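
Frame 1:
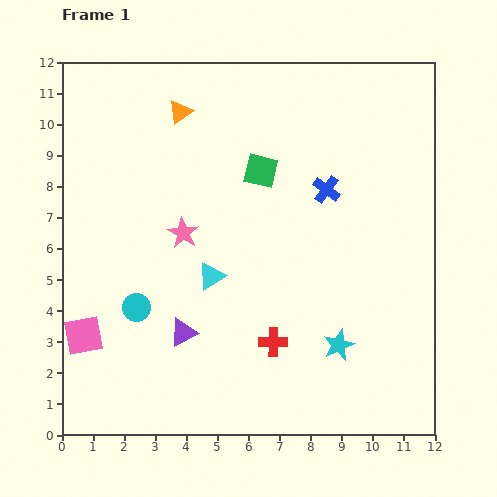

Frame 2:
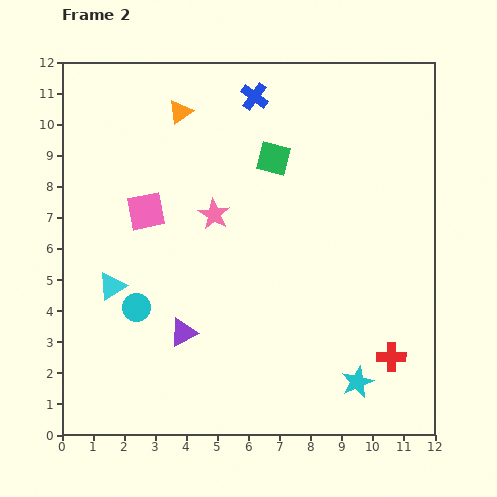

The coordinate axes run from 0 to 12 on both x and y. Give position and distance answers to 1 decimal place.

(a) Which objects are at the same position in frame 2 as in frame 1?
the orange triangle, the purple triangle, the cyan circle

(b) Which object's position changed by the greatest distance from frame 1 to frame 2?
the pink square

(moved 4.5; next 3.8)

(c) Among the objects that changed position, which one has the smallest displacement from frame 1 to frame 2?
the green square

(moved 0.6)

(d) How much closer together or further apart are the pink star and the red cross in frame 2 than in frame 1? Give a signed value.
+2.8

Distance in frame 1: 4.5. Distance in frame 2: 7.3.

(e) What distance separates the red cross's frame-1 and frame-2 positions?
3.8

The red cross moved from (6.8, 3.0) to (10.6, 2.5), a distance of √(3.8² + 0.5²) ≈ 3.8.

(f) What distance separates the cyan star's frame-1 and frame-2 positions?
1.3

The cyan star moved from (8.9, 2.9) to (9.5, 1.7), a distance of √(0.6² + 1.2²) ≈ 1.3.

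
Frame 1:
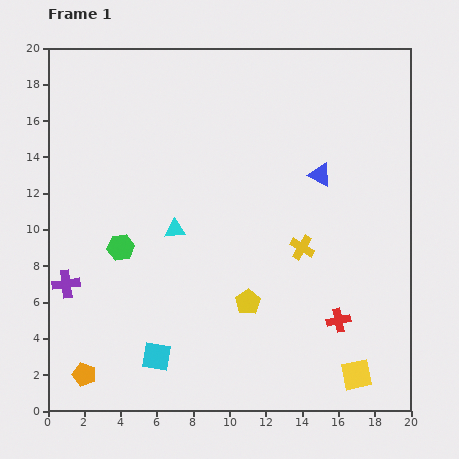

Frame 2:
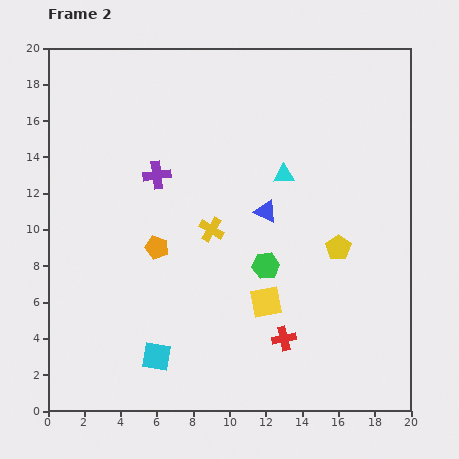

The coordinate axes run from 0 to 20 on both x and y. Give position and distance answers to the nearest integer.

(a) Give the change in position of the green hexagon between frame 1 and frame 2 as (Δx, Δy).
(8, -1)

The green hexagon was at (4, 9) in frame 1 and (12, 8) in frame 2.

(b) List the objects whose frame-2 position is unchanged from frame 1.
the cyan square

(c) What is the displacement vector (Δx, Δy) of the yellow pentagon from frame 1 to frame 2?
(5, 3)

The yellow pentagon was at (11, 6) in frame 1 and (16, 9) in frame 2.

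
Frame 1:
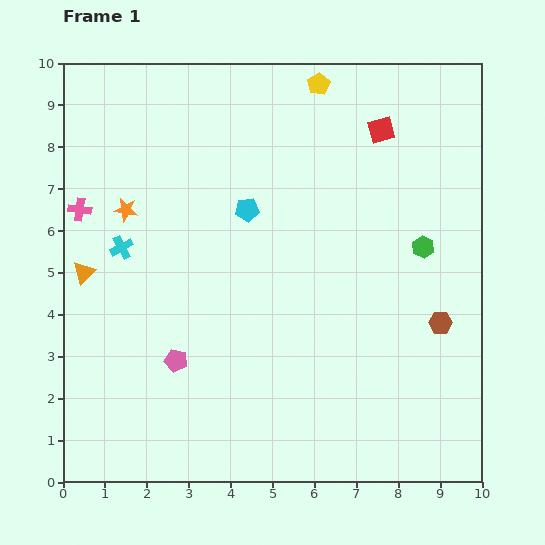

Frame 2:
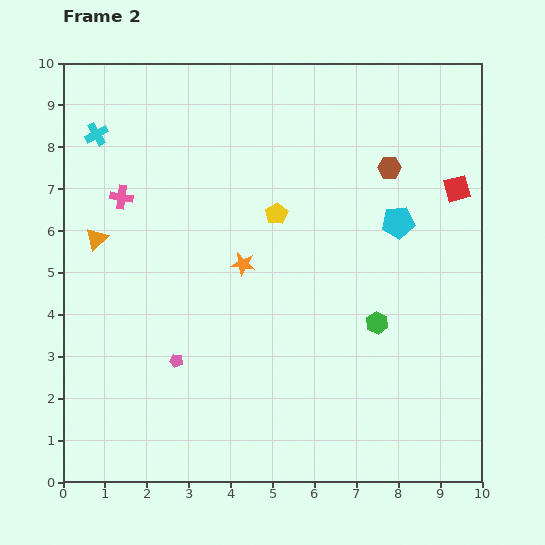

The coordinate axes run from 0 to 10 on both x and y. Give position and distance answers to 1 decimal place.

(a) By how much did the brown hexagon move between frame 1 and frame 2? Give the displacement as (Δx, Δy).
(-1.2, 3.7)

The brown hexagon was at (9.0, 3.8) in frame 1 and (7.8, 7.5) in frame 2.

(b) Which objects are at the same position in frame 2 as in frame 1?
the pink pentagon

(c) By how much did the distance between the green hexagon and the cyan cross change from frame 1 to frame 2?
+0.9

Distance in frame 1: 7.2. Distance in frame 2: 8.1.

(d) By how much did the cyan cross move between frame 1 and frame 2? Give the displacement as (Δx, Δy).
(-0.6, 2.7)

The cyan cross was at (1.4, 5.6) in frame 1 and (0.8, 8.3) in frame 2.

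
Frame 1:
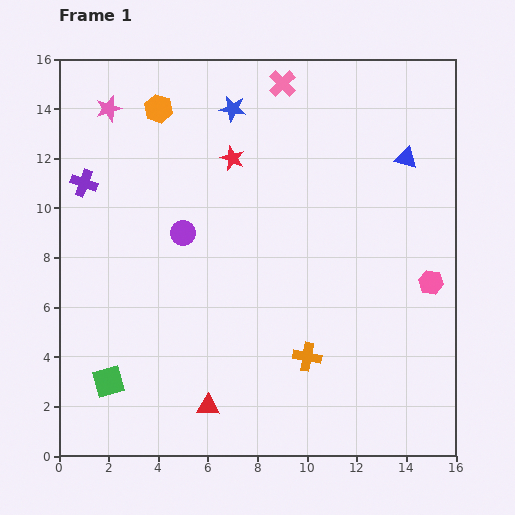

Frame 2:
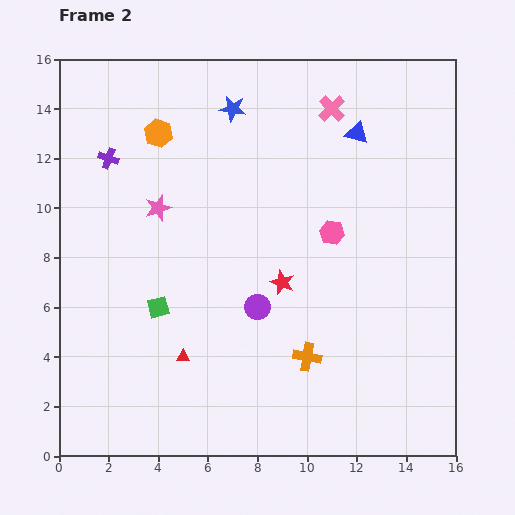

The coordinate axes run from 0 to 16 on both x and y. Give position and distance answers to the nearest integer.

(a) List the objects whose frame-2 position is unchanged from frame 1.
the orange cross, the blue star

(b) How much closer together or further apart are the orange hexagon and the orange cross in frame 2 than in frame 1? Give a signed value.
-1

Distance in frame 1: 12. Distance in frame 2: 11.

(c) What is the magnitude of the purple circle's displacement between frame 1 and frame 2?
4

The purple circle moved from (5, 9) to (8, 6), a distance of √(3² + 3²) ≈ 4.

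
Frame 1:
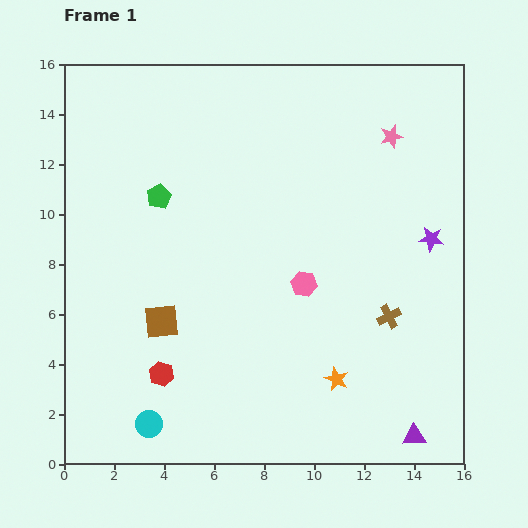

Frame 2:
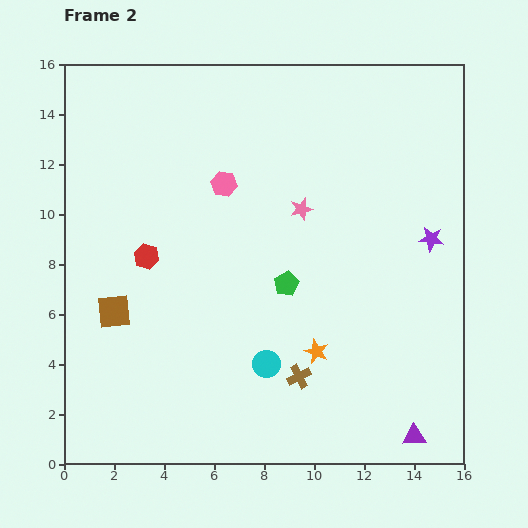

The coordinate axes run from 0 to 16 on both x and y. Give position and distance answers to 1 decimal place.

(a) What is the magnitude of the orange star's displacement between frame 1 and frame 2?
1.4

The orange star moved from (10.9, 3.4) to (10.1, 4.5), a distance of √(0.8² + 1.1²) ≈ 1.4.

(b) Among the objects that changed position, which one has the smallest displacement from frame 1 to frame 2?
the orange star

(moved 1.4)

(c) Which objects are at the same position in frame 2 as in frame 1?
the purple triangle, the purple star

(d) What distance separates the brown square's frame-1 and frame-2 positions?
1.9

The brown square moved from (3.9, 5.7) to (2.0, 6.1), a distance of √(1.9² + 0.4²) ≈ 1.9.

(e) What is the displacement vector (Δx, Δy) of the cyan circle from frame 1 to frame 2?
(4.7, 2.4)

The cyan circle was at (3.4, 1.6) in frame 1 and (8.1, 4.0) in frame 2.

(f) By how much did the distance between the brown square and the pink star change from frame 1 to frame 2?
-3.3

Distance in frame 1: 11.8. Distance in frame 2: 8.5.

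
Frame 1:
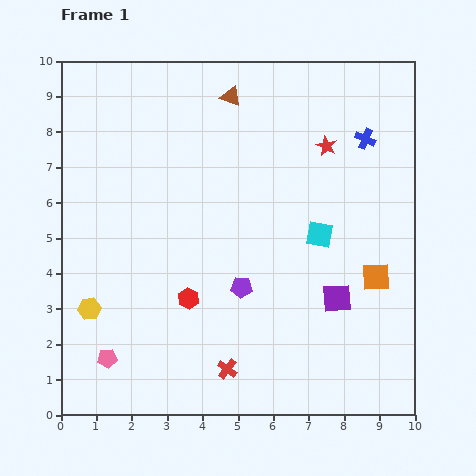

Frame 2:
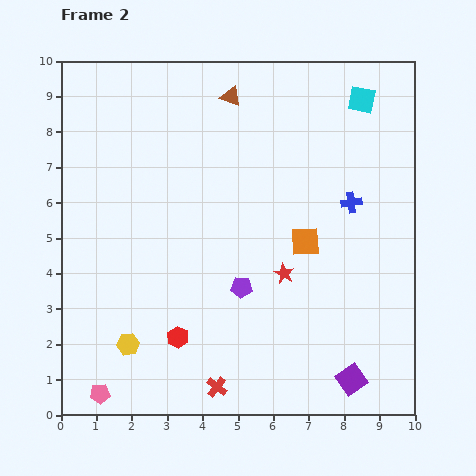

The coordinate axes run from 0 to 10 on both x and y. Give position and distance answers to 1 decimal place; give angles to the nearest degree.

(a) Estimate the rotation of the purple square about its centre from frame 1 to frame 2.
32° counter-clockwise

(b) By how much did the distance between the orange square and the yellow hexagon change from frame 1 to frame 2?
-2.3

Distance in frame 1: 8.1. Distance in frame 2: 5.8.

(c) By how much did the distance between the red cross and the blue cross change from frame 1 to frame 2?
-1.2

Distance in frame 1: 7.6. Distance in frame 2: 6.4.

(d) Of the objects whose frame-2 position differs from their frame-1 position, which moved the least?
the red cross

(moved 0.6)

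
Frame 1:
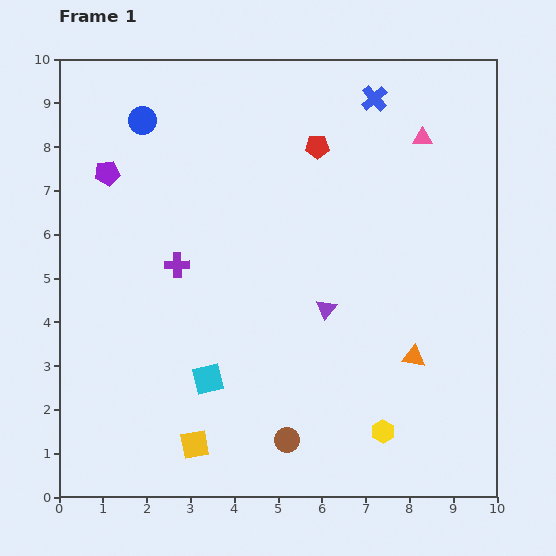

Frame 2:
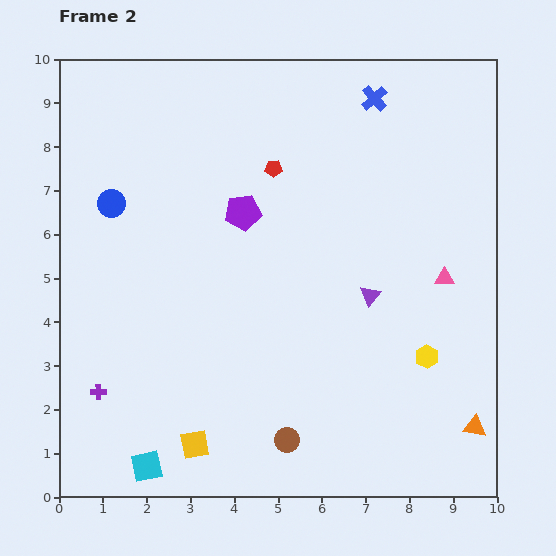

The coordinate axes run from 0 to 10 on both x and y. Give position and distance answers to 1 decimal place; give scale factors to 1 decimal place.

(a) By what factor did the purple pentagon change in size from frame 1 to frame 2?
1.4×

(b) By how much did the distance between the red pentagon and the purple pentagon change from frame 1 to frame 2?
-3.6

Distance in frame 1: 4.8. Distance in frame 2: 1.2.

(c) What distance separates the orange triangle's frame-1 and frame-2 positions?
2.1

The orange triangle moved from (8.1, 3.2) to (9.5, 1.6), a distance of √(1.4² + 1.6²) ≈ 2.1.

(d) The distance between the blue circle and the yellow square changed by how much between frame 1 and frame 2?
-1.7

Distance in frame 1: 7.5. Distance in frame 2: 5.8.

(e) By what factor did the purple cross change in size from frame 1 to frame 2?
0.6×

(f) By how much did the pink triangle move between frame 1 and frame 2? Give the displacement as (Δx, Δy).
(0.5, -3.2)

The pink triangle was at (8.3, 8.2) in frame 1 and (8.8, 5.0) in frame 2.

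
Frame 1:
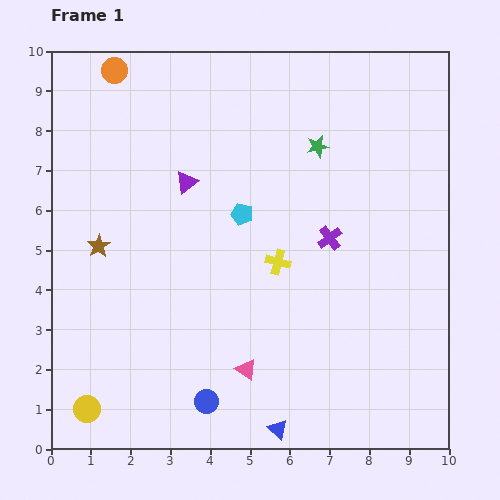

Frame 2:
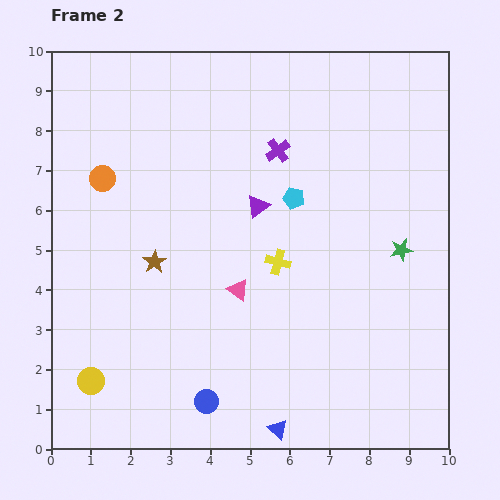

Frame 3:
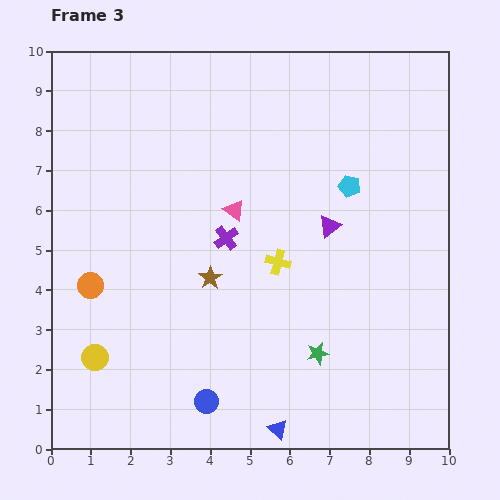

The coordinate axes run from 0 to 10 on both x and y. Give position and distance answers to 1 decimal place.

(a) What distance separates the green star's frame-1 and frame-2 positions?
3.3

The green star moved from (6.7, 7.6) to (8.8, 5.0), a distance of √(2.1² + 2.6²) ≈ 3.3.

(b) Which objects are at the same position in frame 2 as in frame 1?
the yellow cross, the blue circle, the blue triangle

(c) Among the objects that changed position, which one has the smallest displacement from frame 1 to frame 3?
the yellow circle

(moved 1.3)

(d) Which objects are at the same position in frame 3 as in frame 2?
the yellow cross, the blue circle, the blue triangle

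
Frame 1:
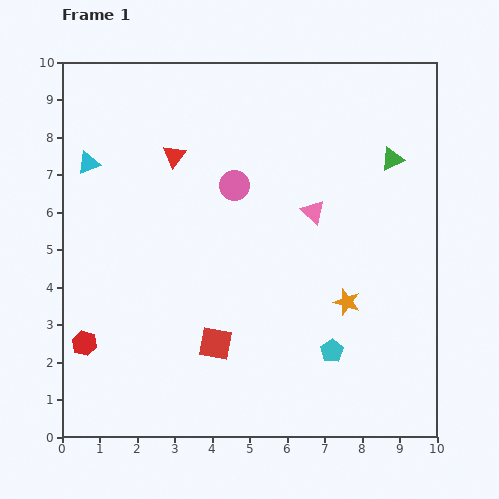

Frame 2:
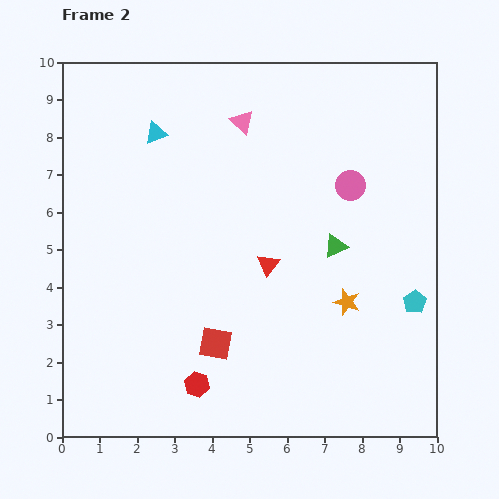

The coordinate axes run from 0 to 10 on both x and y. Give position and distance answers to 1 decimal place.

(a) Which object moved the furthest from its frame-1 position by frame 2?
the red triangle

(moved 3.8; next 3.2)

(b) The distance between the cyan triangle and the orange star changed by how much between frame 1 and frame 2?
-1.0

Distance in frame 1: 7.8. Distance in frame 2: 6.8.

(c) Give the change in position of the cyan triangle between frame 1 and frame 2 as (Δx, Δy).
(1.8, 0.8)

The cyan triangle was at (0.7, 7.3) in frame 1 and (2.5, 8.1) in frame 2.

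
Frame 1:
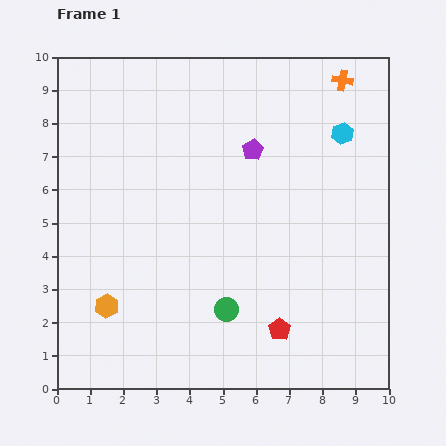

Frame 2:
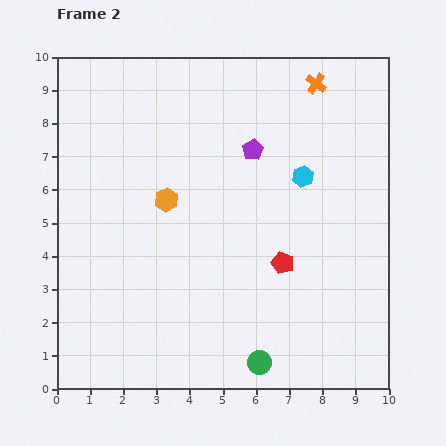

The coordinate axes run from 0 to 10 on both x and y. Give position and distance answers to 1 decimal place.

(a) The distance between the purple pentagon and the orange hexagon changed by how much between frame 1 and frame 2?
-3.4

Distance in frame 1: 6.4. Distance in frame 2: 3.0.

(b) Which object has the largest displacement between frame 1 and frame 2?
the orange hexagon

(moved 3.7; next 2.0)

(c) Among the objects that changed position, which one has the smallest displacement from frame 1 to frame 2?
the orange cross

(moved 0.8)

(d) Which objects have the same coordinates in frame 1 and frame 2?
the purple pentagon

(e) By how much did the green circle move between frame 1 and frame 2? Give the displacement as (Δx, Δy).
(1.0, -1.6)

The green circle was at (5.1, 2.4) in frame 1 and (6.1, 0.8) in frame 2.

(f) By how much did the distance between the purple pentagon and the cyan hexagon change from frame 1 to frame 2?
-1.0

Distance in frame 1: 2.7. Distance in frame 2: 1.7.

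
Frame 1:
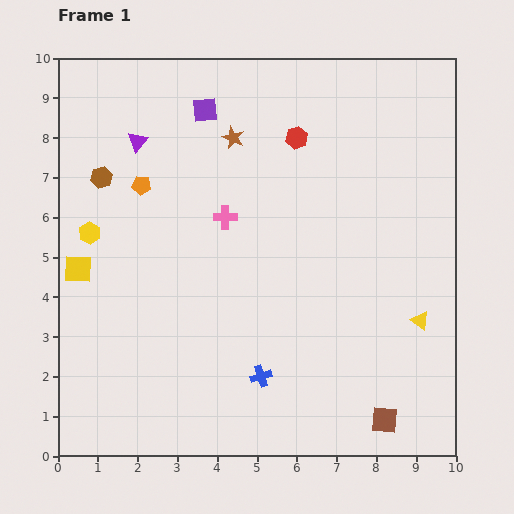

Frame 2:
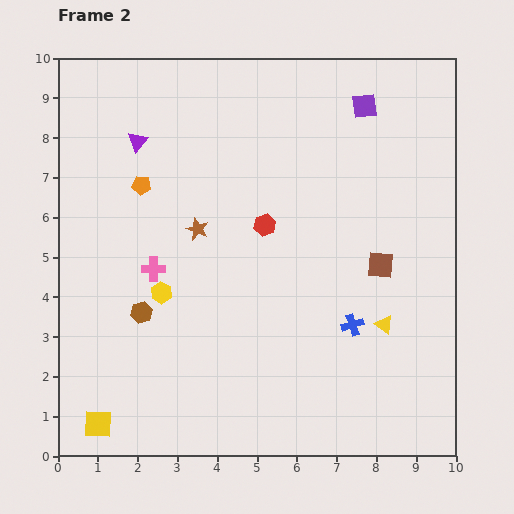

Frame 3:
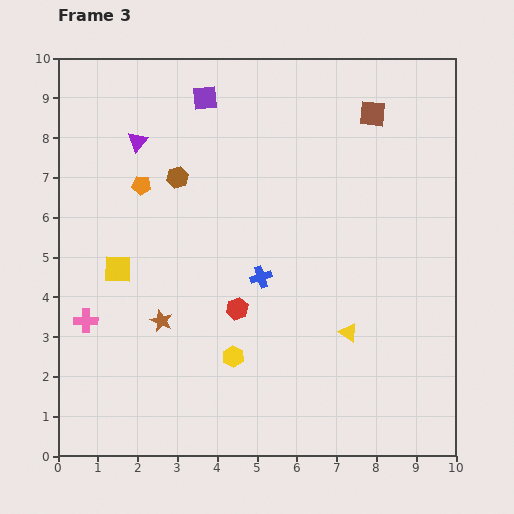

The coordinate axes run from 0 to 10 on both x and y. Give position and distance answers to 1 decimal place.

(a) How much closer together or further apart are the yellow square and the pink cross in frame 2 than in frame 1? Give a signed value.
+0.2

Distance in frame 1: 3.9. Distance in frame 2: 4.1.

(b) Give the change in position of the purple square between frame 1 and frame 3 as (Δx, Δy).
(0.0, 0.3)

The purple square was at (3.7, 8.7) in frame 1 and (3.7, 9.0) in frame 3.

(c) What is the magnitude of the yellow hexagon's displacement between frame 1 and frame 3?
4.8

The yellow hexagon moved from (0.8, 5.6) to (4.4, 2.5), a distance of √(3.6² + 3.1²) ≈ 4.8.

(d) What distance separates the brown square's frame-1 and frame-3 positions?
7.7

The brown square moved from (8.2, 0.9) to (7.9, 8.6), a distance of √(0.3² + 7.7²) ≈ 7.7.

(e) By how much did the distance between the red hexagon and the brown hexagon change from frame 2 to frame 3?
-0.2

Distance in frame 2: 3.8. Distance in frame 3: 3.6.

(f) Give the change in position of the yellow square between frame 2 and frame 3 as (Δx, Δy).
(0.5, 3.9)

The yellow square was at (1.0, 0.8) in frame 2 and (1.5, 4.7) in frame 3.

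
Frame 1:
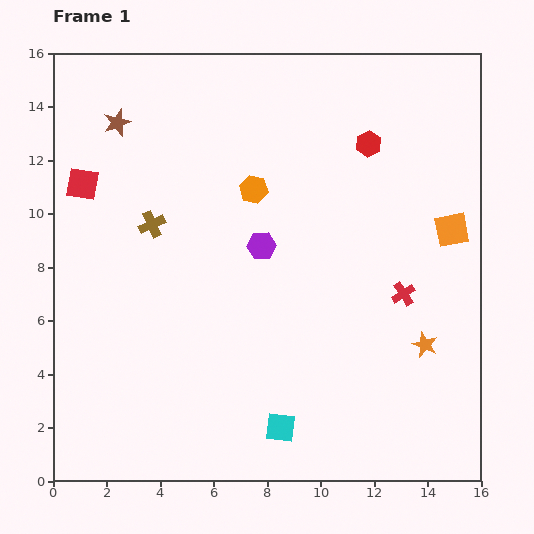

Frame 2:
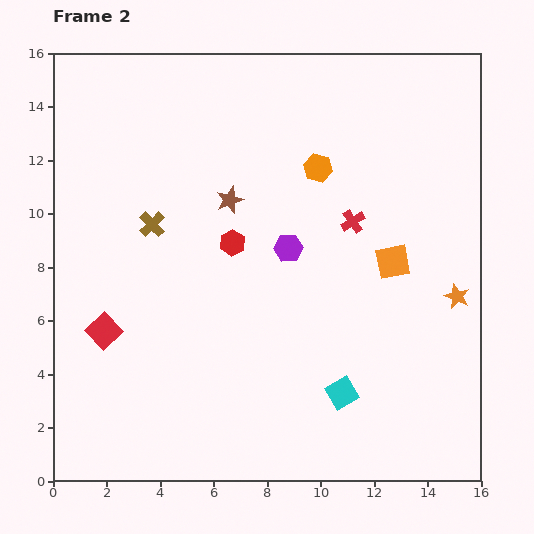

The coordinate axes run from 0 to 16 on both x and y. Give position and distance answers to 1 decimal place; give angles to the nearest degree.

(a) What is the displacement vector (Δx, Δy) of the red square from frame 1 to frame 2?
(0.8, -5.5)

The red square was at (1.1, 11.1) in frame 1 and (1.9, 5.6) in frame 2.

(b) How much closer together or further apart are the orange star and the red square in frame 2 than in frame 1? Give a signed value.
-0.8

Distance in frame 1: 14.1. Distance in frame 2: 13.3.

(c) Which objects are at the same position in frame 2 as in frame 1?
the brown cross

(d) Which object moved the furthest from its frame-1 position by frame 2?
the red hexagon

(moved 6.3; next 5.6)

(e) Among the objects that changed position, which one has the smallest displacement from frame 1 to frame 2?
the purple hexagon

(moved 1.0)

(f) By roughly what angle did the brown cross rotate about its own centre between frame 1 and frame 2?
20° counter-clockwise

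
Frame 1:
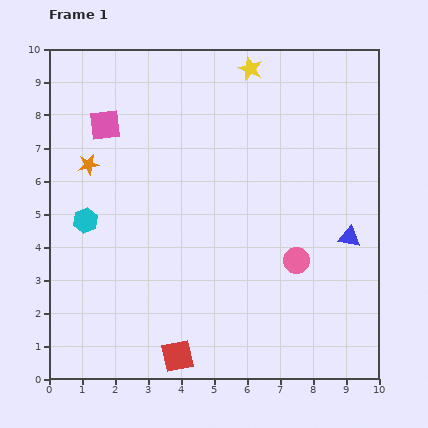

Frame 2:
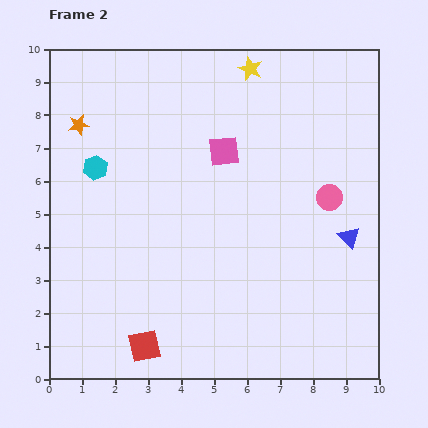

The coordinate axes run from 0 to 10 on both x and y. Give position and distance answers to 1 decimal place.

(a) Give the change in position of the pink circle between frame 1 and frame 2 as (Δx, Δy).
(1.0, 1.9)

The pink circle was at (7.5, 3.6) in frame 1 and (8.5, 5.5) in frame 2.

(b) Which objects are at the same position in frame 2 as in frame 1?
the yellow star, the blue triangle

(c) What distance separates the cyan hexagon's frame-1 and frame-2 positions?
1.6

The cyan hexagon moved from (1.1, 4.8) to (1.4, 6.4), a distance of √(0.3² + 1.6²) ≈ 1.6.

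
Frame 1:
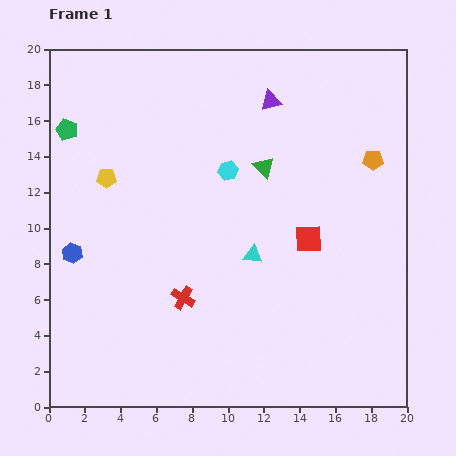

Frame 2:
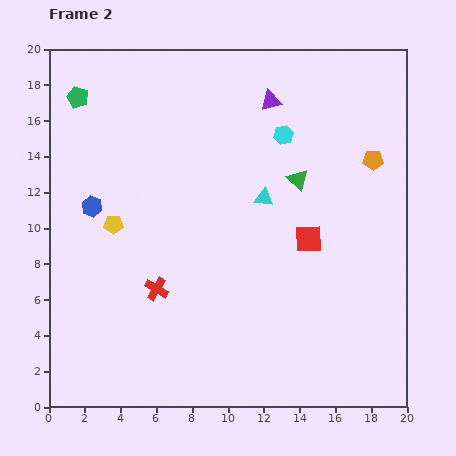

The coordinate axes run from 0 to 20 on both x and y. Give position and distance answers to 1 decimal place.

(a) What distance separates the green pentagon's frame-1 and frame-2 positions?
1.9

The green pentagon moved from (1.0, 15.5) to (1.6, 17.3), a distance of √(0.6² + 1.8²) ≈ 1.9.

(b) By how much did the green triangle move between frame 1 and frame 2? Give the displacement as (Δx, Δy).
(1.9, -0.7)

The green triangle was at (12.0, 13.4) in frame 1 and (13.9, 12.7) in frame 2.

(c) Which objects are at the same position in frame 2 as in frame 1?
the red square, the orange pentagon, the purple triangle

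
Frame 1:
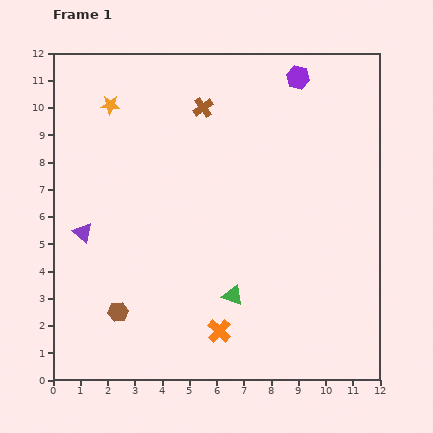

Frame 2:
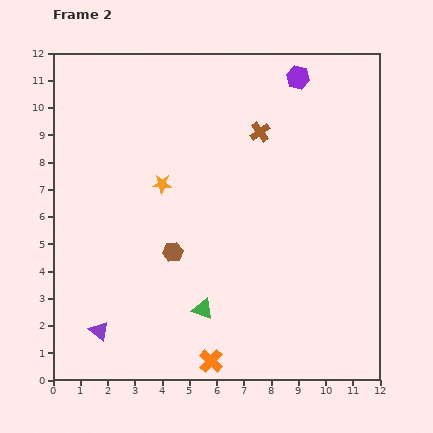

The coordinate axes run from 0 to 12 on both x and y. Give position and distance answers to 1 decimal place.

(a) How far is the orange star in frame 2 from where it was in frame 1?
3.5

The orange star moved from (2.1, 10.1) to (4.0, 7.2), a distance of √(1.9² + 2.9²) ≈ 3.5.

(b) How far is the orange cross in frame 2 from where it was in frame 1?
1.1

The orange cross moved from (6.1, 1.8) to (5.8, 0.7), a distance of √(0.3² + 1.1²) ≈ 1.1.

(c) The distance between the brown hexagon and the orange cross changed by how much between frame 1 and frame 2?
+0.4

Distance in frame 1: 3.8. Distance in frame 2: 4.2.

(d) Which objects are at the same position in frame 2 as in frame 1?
the purple hexagon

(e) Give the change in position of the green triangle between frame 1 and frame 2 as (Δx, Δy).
(-1.1, -0.5)

The green triangle was at (6.6, 3.1) in frame 1 and (5.5, 2.6) in frame 2.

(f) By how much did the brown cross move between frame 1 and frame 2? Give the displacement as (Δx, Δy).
(2.1, -0.9)

The brown cross was at (5.5, 10.0) in frame 1 and (7.6, 9.1) in frame 2.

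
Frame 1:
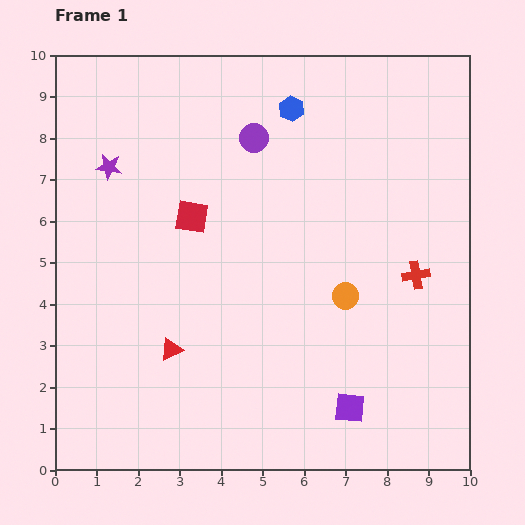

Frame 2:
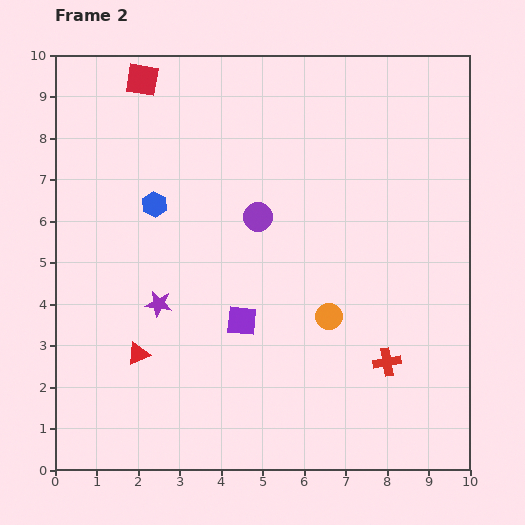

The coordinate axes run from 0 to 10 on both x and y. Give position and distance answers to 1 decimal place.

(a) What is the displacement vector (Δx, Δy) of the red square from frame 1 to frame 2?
(-1.2, 3.3)

The red square was at (3.3, 6.1) in frame 1 and (2.1, 9.4) in frame 2.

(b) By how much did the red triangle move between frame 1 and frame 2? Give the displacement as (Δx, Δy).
(-0.8, -0.1)

The red triangle was at (2.8, 2.9) in frame 1 and (2.0, 2.8) in frame 2.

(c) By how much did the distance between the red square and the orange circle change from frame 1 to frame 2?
+3.1

Distance in frame 1: 4.2. Distance in frame 2: 7.3.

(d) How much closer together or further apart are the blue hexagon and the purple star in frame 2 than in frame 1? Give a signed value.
-2.2

Distance in frame 1: 4.6. Distance in frame 2: 2.4.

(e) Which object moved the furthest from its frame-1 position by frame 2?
the blue hexagon

(moved 4.0; next 3.5)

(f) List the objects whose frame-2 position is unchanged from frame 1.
none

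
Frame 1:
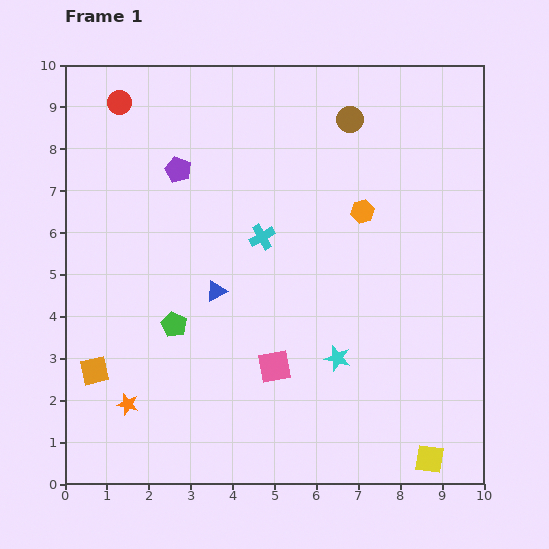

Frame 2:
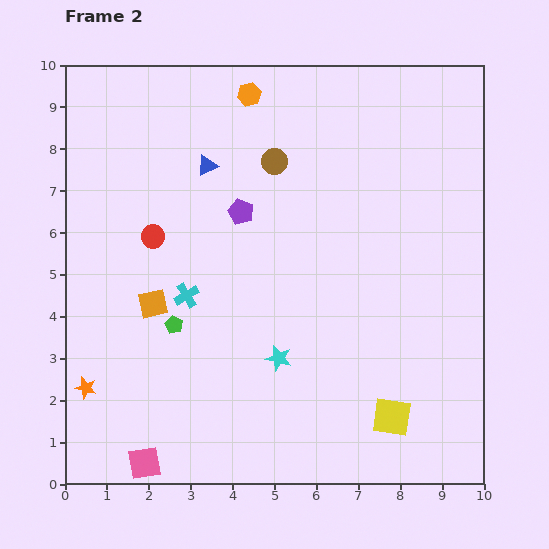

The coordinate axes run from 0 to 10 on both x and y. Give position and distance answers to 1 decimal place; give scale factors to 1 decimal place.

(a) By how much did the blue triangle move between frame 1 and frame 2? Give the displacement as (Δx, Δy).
(-0.2, 3.0)

The blue triangle was at (3.6, 4.6) in frame 1 and (3.4, 7.6) in frame 2.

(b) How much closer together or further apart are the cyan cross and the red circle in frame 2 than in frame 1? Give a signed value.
-3.1

Distance in frame 1: 4.7. Distance in frame 2: 1.6.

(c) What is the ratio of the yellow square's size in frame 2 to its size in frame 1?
1.3×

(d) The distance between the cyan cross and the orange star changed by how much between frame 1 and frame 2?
-1.8

Distance in frame 1: 5.1. Distance in frame 2: 3.3.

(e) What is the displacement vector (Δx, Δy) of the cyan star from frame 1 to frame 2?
(-1.4, 0.0)

The cyan star was at (6.5, 3.0) in frame 1 and (5.1, 3.0) in frame 2.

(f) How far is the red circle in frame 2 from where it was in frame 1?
3.3

The red circle moved from (1.3, 9.1) to (2.1, 5.9), a distance of √(0.8² + 3.2²) ≈ 3.3.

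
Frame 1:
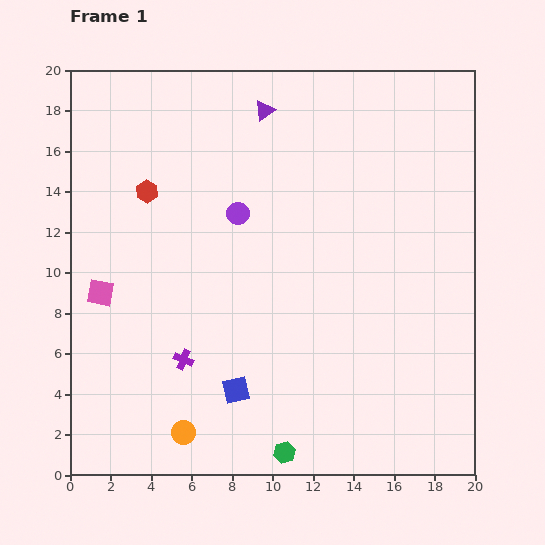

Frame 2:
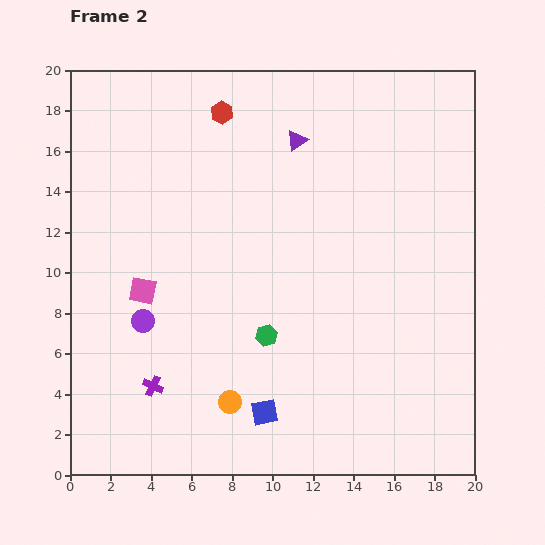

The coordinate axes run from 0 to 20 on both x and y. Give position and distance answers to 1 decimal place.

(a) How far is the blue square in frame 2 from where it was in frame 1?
1.8

The blue square moved from (8.2, 4.2) to (9.6, 3.1), a distance of √(1.4² + 1.1²) ≈ 1.8.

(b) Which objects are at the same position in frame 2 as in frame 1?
none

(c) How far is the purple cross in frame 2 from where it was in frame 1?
2.0

The purple cross moved from (5.6, 5.7) to (4.1, 4.4), a distance of √(1.5² + 1.3²) ≈ 2.0.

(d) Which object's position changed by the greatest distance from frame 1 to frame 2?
the purple circle

(moved 7.1; next 5.9)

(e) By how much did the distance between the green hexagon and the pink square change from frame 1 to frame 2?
-5.6

Distance in frame 1: 12.1. Distance in frame 2: 6.5.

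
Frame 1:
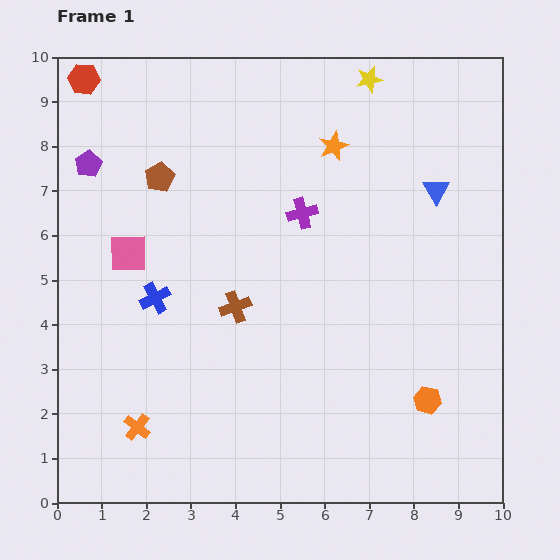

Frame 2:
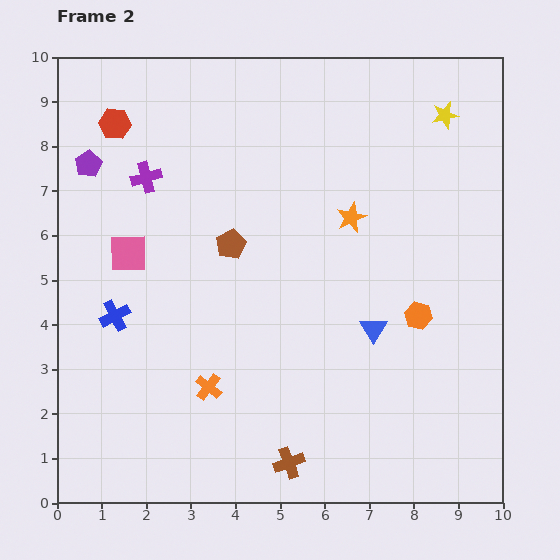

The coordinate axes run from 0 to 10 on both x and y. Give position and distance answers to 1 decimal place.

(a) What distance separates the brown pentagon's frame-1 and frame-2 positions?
2.2

The brown pentagon moved from (2.3, 7.3) to (3.9, 5.8), a distance of √(1.6² + 1.5²) ≈ 2.2.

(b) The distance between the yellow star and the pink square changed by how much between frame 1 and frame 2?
+1.0

Distance in frame 1: 6.7. Distance in frame 2: 7.7.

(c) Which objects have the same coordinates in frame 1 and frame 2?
the purple pentagon, the pink square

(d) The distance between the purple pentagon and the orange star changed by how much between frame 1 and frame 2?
+0.5

Distance in frame 1: 5.5. Distance in frame 2: 6.0.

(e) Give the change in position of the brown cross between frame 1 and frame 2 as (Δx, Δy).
(1.2, -3.5)

The brown cross was at (4.0, 4.4) in frame 1 and (5.2, 0.9) in frame 2.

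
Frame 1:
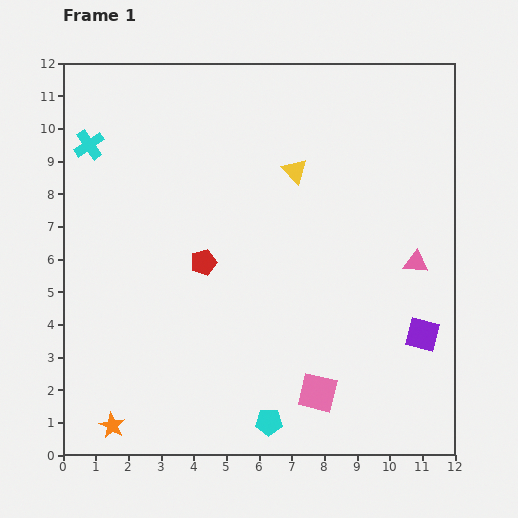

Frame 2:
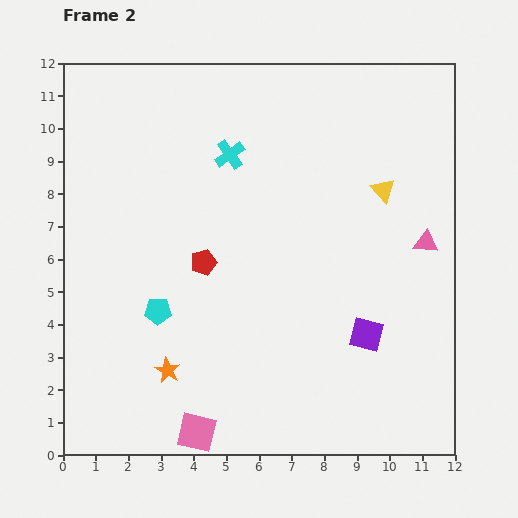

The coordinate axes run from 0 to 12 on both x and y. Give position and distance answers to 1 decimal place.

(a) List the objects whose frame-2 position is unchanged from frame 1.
the red pentagon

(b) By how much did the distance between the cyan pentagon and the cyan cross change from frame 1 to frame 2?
-4.8

Distance in frame 1: 10.1. Distance in frame 2: 5.3.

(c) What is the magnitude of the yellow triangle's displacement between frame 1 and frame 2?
2.8

The yellow triangle moved from (7.1, 8.7) to (9.8, 8.1), a distance of √(2.7² + 0.6²) ≈ 2.8.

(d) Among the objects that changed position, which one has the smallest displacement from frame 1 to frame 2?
the pink triangle

(moved 0.7)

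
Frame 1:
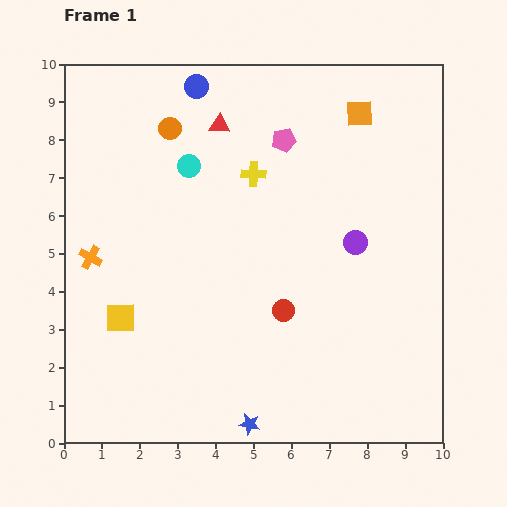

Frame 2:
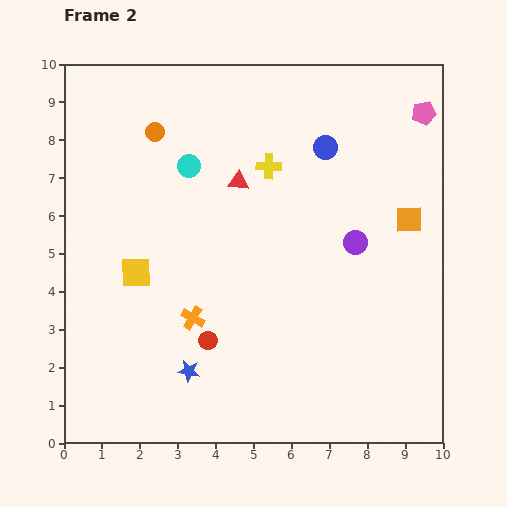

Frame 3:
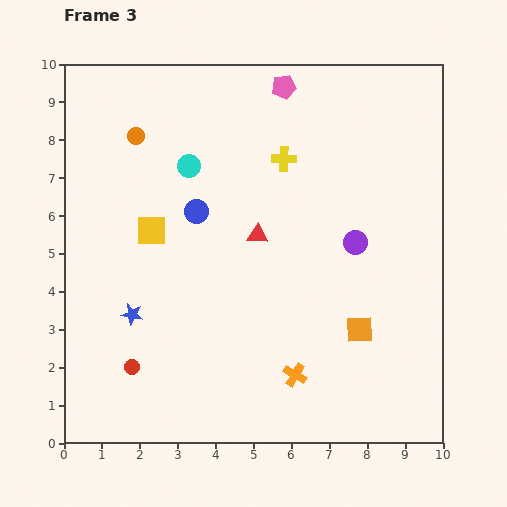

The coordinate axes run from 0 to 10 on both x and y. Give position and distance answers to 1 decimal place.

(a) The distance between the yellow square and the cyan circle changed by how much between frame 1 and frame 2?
-1.3

Distance in frame 1: 4.4. Distance in frame 2: 3.1.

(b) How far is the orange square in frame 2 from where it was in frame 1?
3.1

The orange square moved from (7.8, 8.7) to (9.1, 5.9), a distance of √(1.3² + 2.8²) ≈ 3.1.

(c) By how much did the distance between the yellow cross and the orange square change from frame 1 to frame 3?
+1.7

Distance in frame 1: 3.2. Distance in frame 3: 4.9.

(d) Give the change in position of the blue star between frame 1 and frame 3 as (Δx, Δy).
(-3.1, 2.9)

The blue star was at (4.9, 0.5) in frame 1 and (1.8, 3.4) in frame 3.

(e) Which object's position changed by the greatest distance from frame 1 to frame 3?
the orange cross

(moved 6.2; next 5.7)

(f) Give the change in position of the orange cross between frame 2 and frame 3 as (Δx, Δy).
(2.7, -1.5)

The orange cross was at (3.4, 3.3) in frame 2 and (6.1, 1.8) in frame 3.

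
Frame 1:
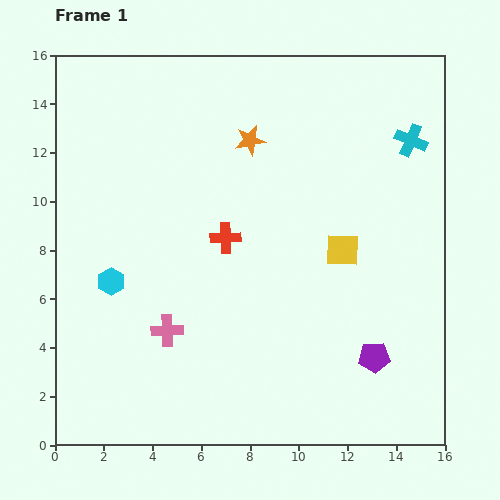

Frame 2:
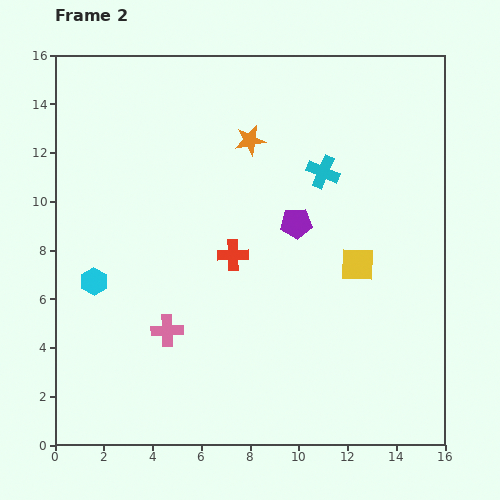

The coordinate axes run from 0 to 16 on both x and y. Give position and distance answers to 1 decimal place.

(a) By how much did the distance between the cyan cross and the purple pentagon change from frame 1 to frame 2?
-6.6

Distance in frame 1: 9.0. Distance in frame 2: 2.4.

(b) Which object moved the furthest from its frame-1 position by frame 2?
the purple pentagon

(moved 6.4; next 3.8)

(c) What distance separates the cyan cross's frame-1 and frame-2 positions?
3.8

The cyan cross moved from (14.6, 12.5) to (11.0, 11.2), a distance of √(3.6² + 1.3²) ≈ 3.8.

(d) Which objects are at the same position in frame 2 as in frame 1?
the orange star, the pink cross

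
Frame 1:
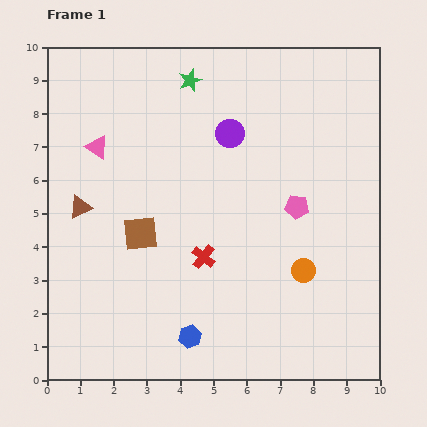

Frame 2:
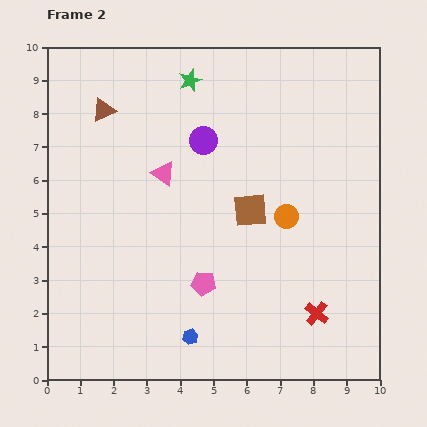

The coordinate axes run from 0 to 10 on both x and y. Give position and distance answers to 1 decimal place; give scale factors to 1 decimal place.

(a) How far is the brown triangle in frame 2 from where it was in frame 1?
3.0

The brown triangle moved from (1.0, 5.2) to (1.7, 8.1), a distance of √(0.7² + 2.9²) ≈ 3.0.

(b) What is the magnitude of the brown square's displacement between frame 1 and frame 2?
3.4

The brown square moved from (2.8, 4.4) to (6.1, 5.1), a distance of √(3.3² + 0.7²) ≈ 3.4.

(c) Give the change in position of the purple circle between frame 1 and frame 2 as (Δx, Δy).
(-0.8, -0.2)

The purple circle was at (5.5, 7.4) in frame 1 and (4.7, 7.2) in frame 2.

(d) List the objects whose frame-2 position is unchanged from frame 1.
the blue hexagon, the green star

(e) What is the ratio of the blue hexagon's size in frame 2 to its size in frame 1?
0.7×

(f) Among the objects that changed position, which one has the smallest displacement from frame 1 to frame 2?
the purple circle

(moved 0.8)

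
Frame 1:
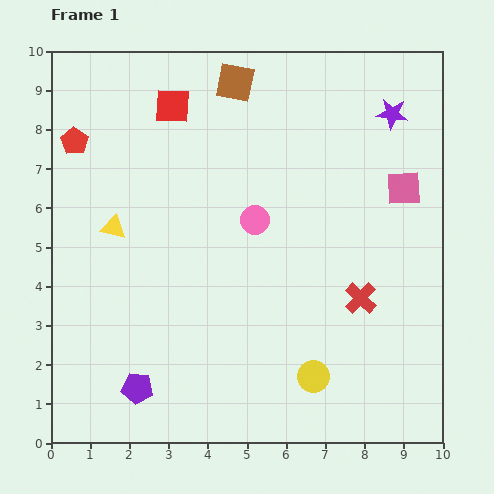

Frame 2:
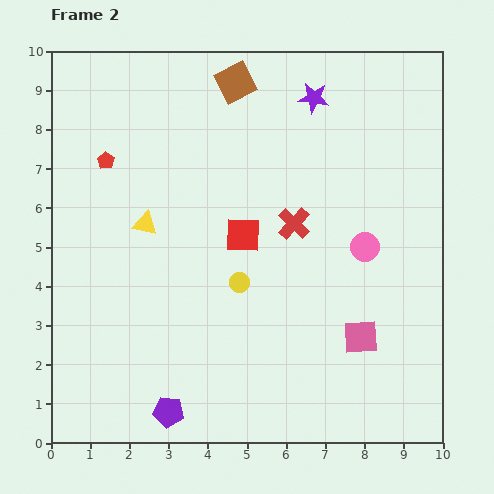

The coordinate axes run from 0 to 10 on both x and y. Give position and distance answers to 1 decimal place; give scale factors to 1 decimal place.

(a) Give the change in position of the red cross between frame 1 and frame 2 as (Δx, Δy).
(-1.7, 1.9)

The red cross was at (7.9, 3.7) in frame 1 and (6.2, 5.6) in frame 2.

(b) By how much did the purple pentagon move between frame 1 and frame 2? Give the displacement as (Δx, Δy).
(0.8, -0.6)

The purple pentagon was at (2.2, 1.4) in frame 1 and (3.0, 0.8) in frame 2.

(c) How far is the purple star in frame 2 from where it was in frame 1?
2.0

The purple star moved from (8.7, 8.4) to (6.7, 8.8), a distance of √(2.0² + 0.4²) ≈ 2.0.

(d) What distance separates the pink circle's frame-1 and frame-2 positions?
2.9

The pink circle moved from (5.2, 5.7) to (8.0, 5.0), a distance of √(2.8² + 0.7²) ≈ 2.9.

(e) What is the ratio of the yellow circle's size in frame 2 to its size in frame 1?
0.6×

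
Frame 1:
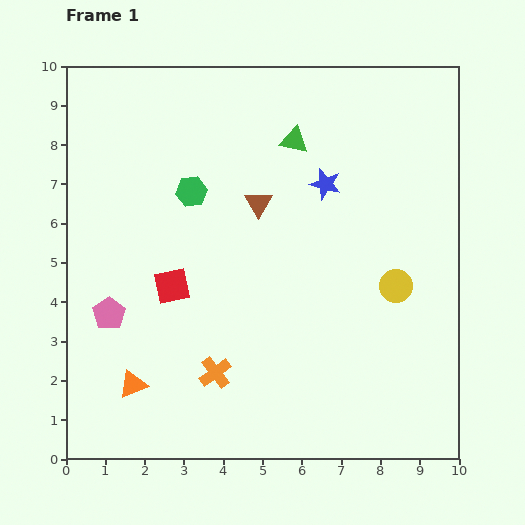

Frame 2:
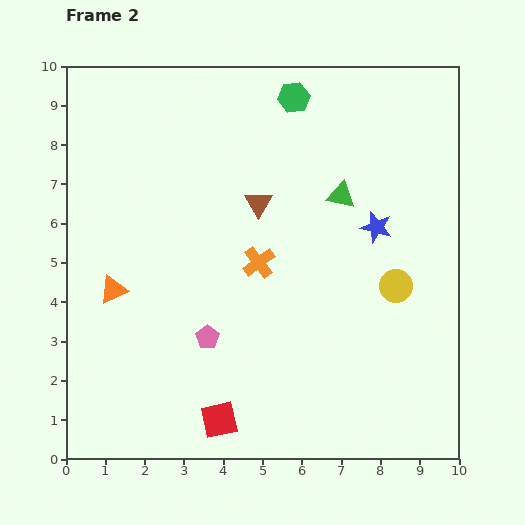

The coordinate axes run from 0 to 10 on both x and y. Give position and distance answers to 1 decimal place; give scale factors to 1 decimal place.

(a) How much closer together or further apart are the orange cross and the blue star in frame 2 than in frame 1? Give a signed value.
-2.5

Distance in frame 1: 5.6. Distance in frame 2: 3.1.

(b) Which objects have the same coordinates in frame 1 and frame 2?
the yellow circle, the brown triangle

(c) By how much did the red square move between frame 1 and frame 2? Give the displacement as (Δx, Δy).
(1.2, -3.4)

The red square was at (2.7, 4.4) in frame 1 and (3.9, 1.0) in frame 2.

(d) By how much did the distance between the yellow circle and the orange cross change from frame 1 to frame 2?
-1.5

Distance in frame 1: 5.1. Distance in frame 2: 3.6.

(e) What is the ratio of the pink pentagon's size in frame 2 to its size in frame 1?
0.7×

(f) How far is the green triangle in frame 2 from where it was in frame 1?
1.8

The green triangle moved from (5.8, 8.1) to (7.0, 6.7), a distance of √(1.2² + 1.4²) ≈ 1.8.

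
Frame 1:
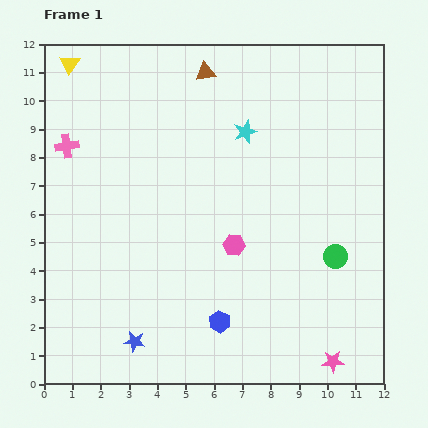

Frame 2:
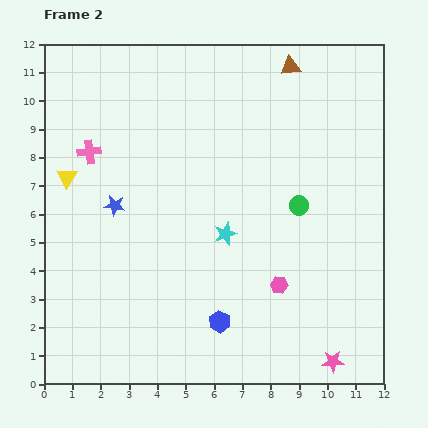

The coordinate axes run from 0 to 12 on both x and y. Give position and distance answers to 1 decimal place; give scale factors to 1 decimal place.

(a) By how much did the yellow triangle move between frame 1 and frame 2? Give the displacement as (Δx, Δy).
(-0.1, -4.0)

The yellow triangle was at (0.9, 11.3) in frame 1 and (0.8, 7.3) in frame 2.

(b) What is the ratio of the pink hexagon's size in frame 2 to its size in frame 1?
0.8×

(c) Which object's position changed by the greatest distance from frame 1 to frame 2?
the blue star

(moved 4.9; next 4.0)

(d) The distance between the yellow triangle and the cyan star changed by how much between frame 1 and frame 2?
-0.7

Distance in frame 1: 6.6. Distance in frame 2: 5.9.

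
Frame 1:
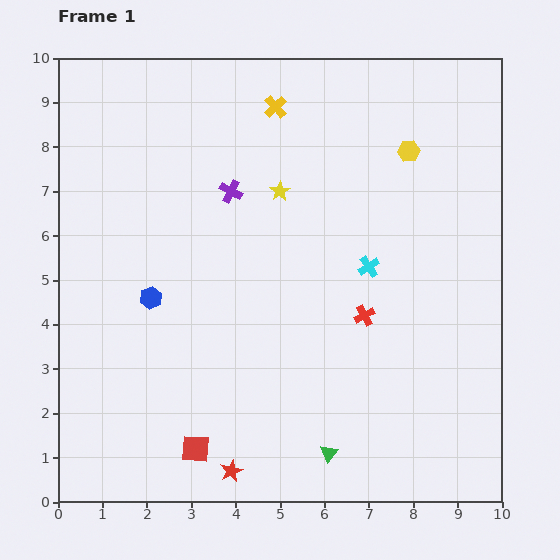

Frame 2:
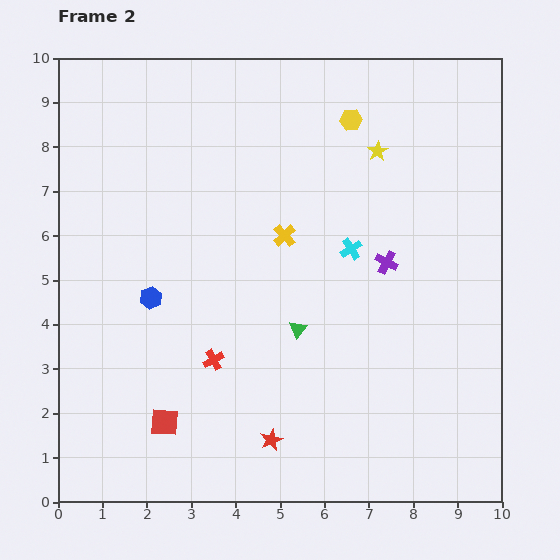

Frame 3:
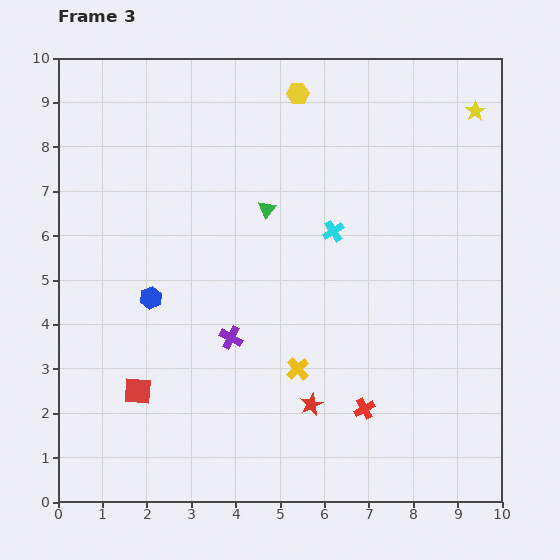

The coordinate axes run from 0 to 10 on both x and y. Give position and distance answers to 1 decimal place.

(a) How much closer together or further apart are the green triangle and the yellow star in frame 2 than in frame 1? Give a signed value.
-1.6

Distance in frame 1: 6.0. Distance in frame 2: 4.4.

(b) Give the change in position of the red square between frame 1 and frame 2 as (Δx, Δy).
(-0.7, 0.6)

The red square was at (3.1, 1.2) in frame 1 and (2.4, 1.8) in frame 2.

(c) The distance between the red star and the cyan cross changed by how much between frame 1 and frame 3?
-1.6

Distance in frame 1: 5.5. Distance in frame 3: 3.9.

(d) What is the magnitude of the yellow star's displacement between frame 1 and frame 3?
4.8

The yellow star moved from (5.0, 7.0) to (9.4, 8.8), a distance of √(4.4² + 1.8²) ≈ 4.8.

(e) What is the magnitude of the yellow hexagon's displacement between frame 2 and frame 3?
1.3

The yellow hexagon moved from (6.6, 8.6) to (5.4, 9.2), a distance of √(1.2² + 0.6²) ≈ 1.3.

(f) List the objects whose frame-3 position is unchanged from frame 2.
the blue hexagon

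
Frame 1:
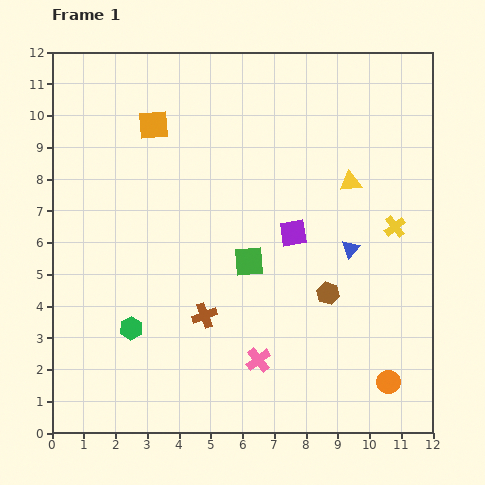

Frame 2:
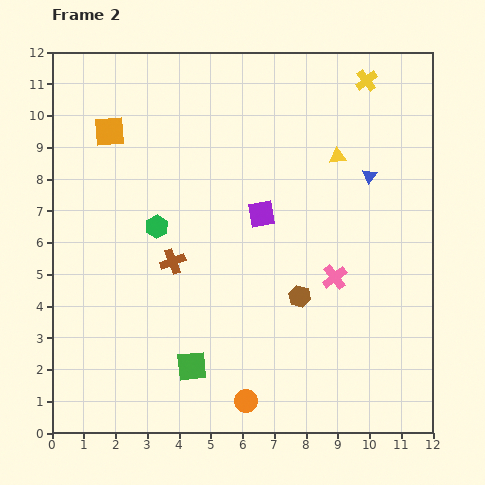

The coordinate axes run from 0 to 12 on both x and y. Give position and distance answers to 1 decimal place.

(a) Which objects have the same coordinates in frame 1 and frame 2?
none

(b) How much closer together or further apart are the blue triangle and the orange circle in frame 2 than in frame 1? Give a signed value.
+3.7

Distance in frame 1: 4.4. Distance in frame 2: 8.1.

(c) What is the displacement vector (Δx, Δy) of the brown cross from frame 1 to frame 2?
(-1.0, 1.7)

The brown cross was at (4.8, 3.7) in frame 1 and (3.8, 5.4) in frame 2.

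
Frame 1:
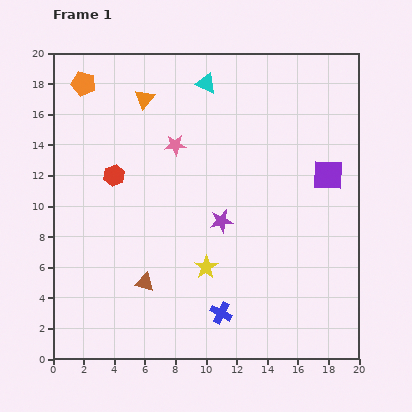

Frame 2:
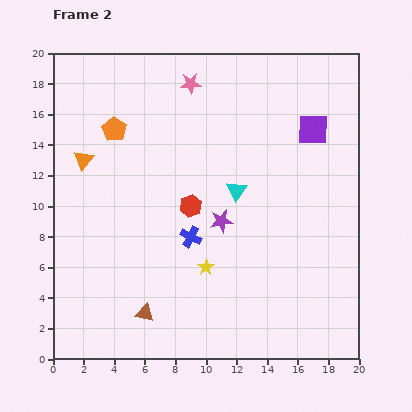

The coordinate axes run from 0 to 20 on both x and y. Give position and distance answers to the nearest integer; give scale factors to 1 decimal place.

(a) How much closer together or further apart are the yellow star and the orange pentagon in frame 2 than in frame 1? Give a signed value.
-3

Distance in frame 1: 14. Distance in frame 2: 11.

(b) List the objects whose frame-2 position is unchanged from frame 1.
the yellow star, the purple star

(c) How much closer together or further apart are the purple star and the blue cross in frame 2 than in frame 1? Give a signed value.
-4

Distance in frame 1: 6. Distance in frame 2: 2.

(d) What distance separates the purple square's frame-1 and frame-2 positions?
3

The purple square moved from (18, 12) to (17, 15), a distance of √(1² + 3²) ≈ 3.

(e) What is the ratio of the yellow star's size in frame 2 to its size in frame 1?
0.7×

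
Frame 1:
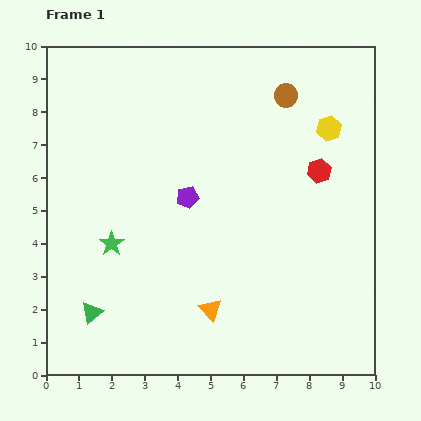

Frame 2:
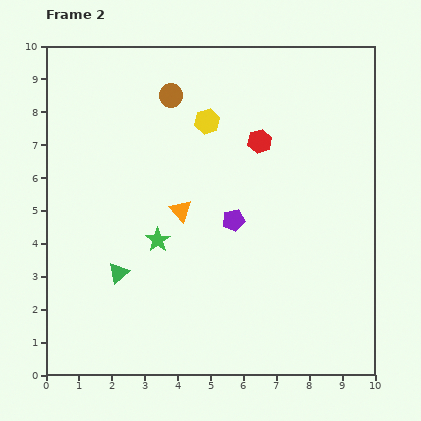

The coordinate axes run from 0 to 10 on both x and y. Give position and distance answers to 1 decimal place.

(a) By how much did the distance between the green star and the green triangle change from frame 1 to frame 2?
-0.6

Distance in frame 1: 2.2. Distance in frame 2: 1.6.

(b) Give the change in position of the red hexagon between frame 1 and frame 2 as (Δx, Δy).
(-1.8, 0.9)

The red hexagon was at (8.3, 6.2) in frame 1 and (6.5, 7.1) in frame 2.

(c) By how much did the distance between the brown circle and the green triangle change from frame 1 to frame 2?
-3.3

Distance in frame 1: 8.9. Distance in frame 2: 5.6.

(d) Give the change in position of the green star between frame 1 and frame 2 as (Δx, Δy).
(1.4, 0.1)

The green star was at (2.0, 4.0) in frame 1 and (3.4, 4.1) in frame 2.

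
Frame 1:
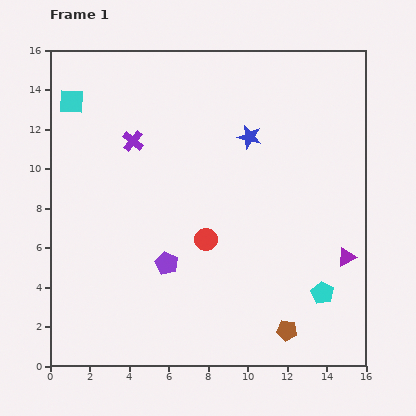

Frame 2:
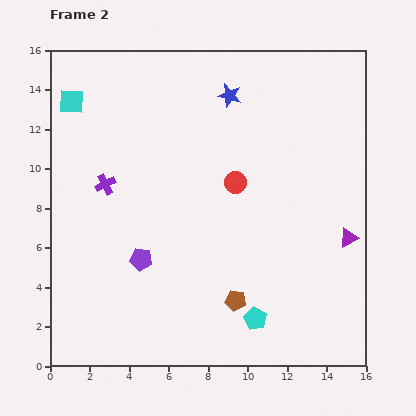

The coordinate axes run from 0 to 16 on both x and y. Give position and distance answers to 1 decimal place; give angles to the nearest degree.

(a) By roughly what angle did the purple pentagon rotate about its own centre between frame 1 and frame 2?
17° counter-clockwise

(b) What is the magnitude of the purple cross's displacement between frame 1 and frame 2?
2.6

The purple cross moved from (4.2, 11.4) to (2.8, 9.2), a distance of √(1.4² + 2.2²) ≈ 2.6.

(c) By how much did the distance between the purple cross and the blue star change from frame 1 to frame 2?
+1.8

Distance in frame 1: 5.9. Distance in frame 2: 7.7.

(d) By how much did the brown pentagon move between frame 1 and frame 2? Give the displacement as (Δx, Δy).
(-2.6, 1.5)

The brown pentagon was at (12.0, 1.8) in frame 1 and (9.4, 3.3) in frame 2.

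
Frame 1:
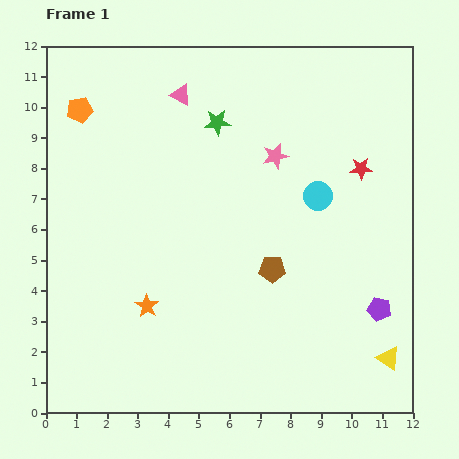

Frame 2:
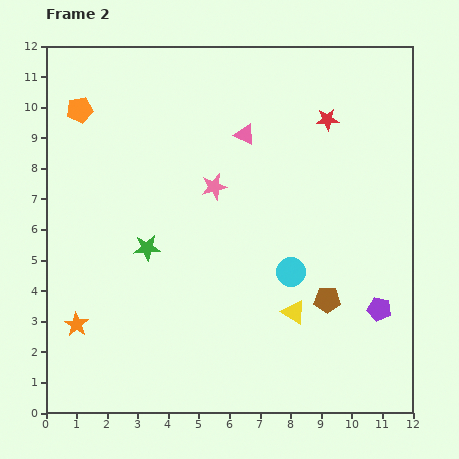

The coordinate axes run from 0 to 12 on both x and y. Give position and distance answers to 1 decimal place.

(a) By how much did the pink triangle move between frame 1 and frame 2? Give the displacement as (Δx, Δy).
(2.1, -1.3)

The pink triangle was at (4.4, 10.4) in frame 1 and (6.5, 9.1) in frame 2.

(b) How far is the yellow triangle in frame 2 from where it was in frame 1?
3.4

The yellow triangle moved from (11.2, 1.8) to (8.1, 3.3), a distance of √(3.1² + 1.5²) ≈ 3.4.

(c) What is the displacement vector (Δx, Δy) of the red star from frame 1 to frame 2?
(-1.1, 1.6)

The red star was at (10.3, 8.0) in frame 1 and (9.2, 9.6) in frame 2.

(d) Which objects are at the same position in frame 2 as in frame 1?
the orange pentagon, the purple pentagon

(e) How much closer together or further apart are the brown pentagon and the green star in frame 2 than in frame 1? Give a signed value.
+1.0

Distance in frame 1: 5.1. Distance in frame 2: 6.1.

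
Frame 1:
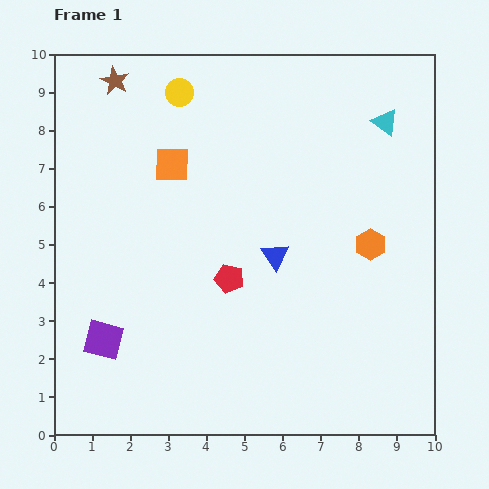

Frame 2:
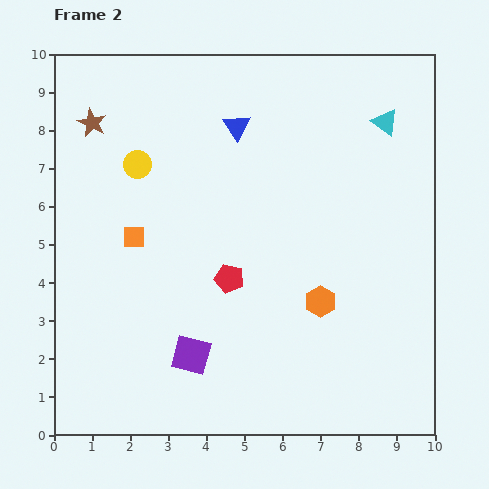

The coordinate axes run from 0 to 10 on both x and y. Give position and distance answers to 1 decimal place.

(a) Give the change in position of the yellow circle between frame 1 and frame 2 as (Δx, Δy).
(-1.1, -1.9)

The yellow circle was at (3.3, 9.0) in frame 1 and (2.2, 7.1) in frame 2.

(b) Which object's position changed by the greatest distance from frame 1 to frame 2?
the blue triangle

(moved 3.5; next 2.3)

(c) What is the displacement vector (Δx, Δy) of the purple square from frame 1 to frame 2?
(2.3, -0.4)

The purple square was at (1.3, 2.5) in frame 1 and (3.6, 2.1) in frame 2.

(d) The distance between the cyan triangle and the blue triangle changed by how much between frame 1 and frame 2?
-0.6

Distance in frame 1: 4.5. Distance in frame 2: 3.9.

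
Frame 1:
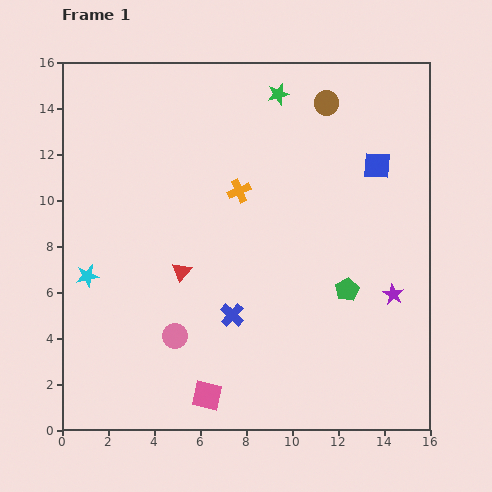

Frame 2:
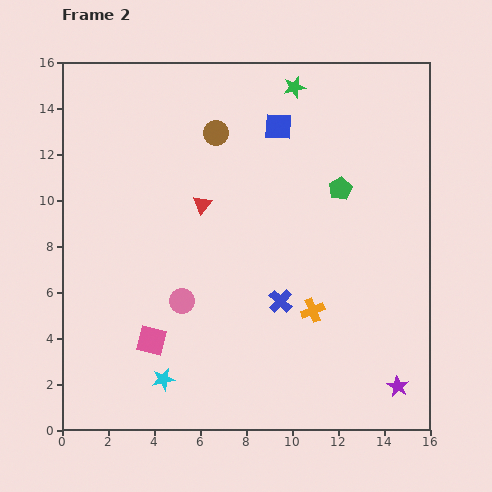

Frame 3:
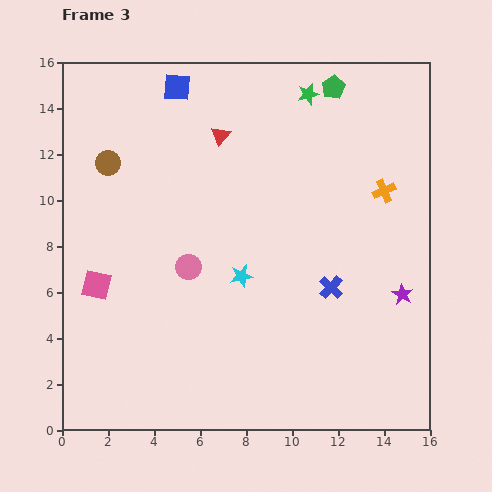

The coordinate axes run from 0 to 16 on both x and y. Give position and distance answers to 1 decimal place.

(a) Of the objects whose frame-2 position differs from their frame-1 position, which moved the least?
the green star

(moved 0.8)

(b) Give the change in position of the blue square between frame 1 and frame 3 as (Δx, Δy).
(-8.7, 3.4)

The blue square was at (13.7, 11.5) in frame 1 and (5.0, 14.9) in frame 3.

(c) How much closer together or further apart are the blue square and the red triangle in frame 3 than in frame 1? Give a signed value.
-6.9

Distance in frame 1: 9.7. Distance in frame 3: 2.8.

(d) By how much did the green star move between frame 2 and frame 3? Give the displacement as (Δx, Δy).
(0.6, -0.3)

The green star was at (10.1, 14.9) in frame 2 and (10.7, 14.6) in frame 3.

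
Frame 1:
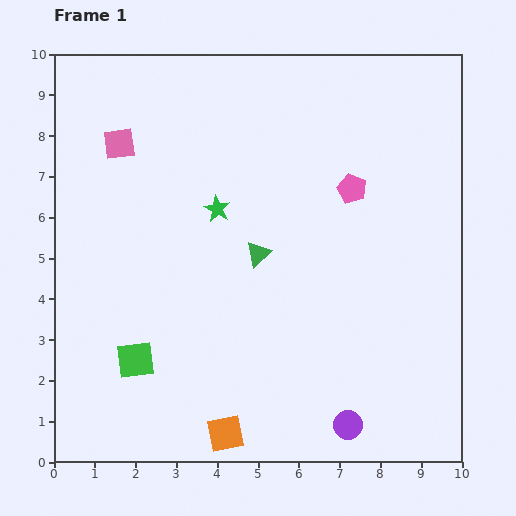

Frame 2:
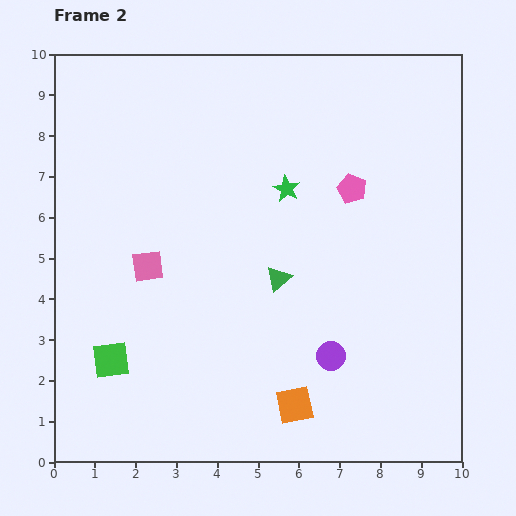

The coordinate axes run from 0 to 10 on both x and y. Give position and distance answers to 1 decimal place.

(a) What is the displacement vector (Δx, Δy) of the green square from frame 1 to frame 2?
(-0.6, 0.0)

The green square was at (2.0, 2.5) in frame 1 and (1.4, 2.5) in frame 2.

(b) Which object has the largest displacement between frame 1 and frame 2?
the pink square

(moved 3.1; next 1.8)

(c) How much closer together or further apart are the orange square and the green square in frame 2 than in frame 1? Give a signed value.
+1.8

Distance in frame 1: 2.8. Distance in frame 2: 4.6.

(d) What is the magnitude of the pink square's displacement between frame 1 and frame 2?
3.1

The pink square moved from (1.6, 7.8) to (2.3, 4.8), a distance of √(0.7² + 3.0²) ≈ 3.1.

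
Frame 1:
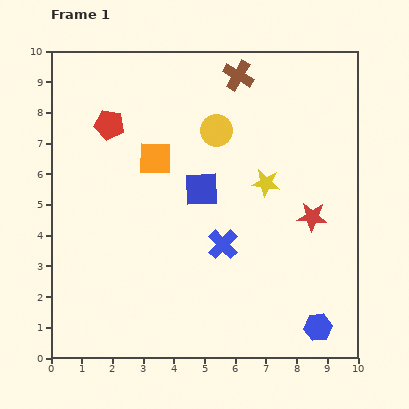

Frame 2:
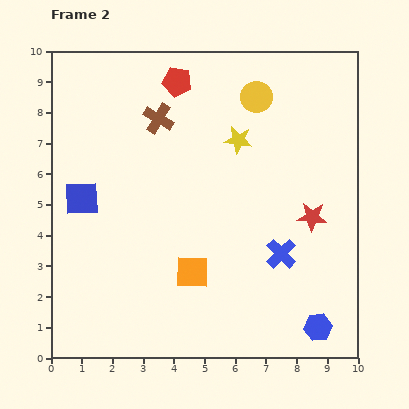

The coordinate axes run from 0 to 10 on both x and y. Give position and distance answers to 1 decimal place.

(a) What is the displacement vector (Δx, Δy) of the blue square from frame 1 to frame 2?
(-3.9, -0.3)

The blue square was at (4.9, 5.5) in frame 1 and (1.0, 5.2) in frame 2.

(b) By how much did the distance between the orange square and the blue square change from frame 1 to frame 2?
+2.5

Distance in frame 1: 1.8. Distance in frame 2: 4.3.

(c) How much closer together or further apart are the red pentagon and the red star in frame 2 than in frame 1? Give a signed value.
-1.0

Distance in frame 1: 7.2. Distance in frame 2: 6.2.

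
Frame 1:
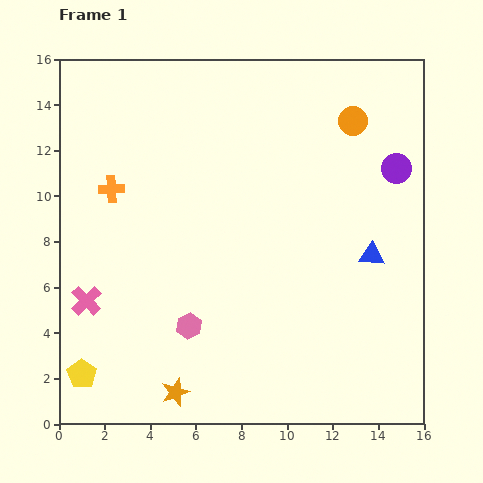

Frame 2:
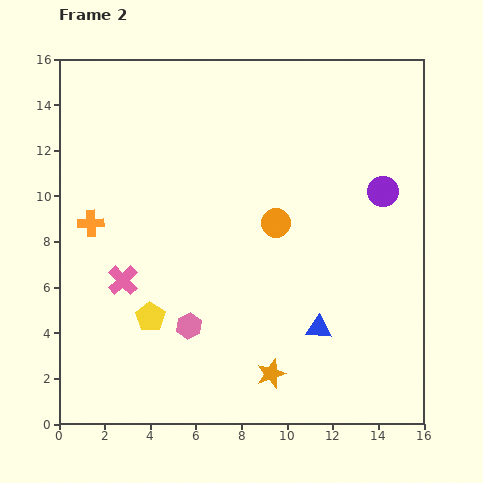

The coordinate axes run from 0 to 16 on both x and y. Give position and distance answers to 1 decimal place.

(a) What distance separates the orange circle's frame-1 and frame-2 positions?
5.6

The orange circle moved from (12.9, 13.3) to (9.5, 8.8), a distance of √(3.4² + 4.5²) ≈ 5.6.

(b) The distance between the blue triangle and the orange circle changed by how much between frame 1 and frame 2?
-1.0

Distance in frame 1: 6.0. Distance in frame 2: 5.0.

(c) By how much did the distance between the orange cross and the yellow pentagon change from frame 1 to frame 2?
-3.3

Distance in frame 1: 8.2. Distance in frame 2: 4.9.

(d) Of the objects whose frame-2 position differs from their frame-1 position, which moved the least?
the purple circle

(moved 1.2)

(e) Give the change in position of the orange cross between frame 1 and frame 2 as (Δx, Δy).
(-0.9, -1.5)

The orange cross was at (2.3, 10.3) in frame 1 and (1.4, 8.8) in frame 2.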